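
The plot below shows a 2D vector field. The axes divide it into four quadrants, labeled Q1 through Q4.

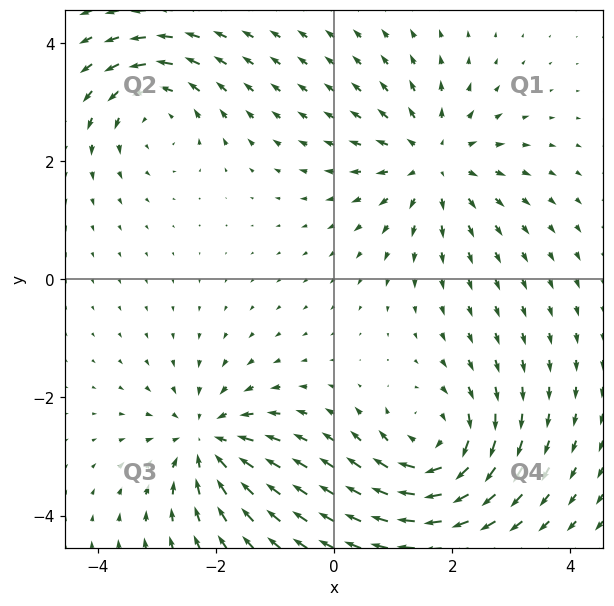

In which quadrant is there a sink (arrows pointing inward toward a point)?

The sink sits at approximately (-2.2, -2.7), which lies in quadrant Q3. The divergence there is about -5, negative as expected for a sink.

Q3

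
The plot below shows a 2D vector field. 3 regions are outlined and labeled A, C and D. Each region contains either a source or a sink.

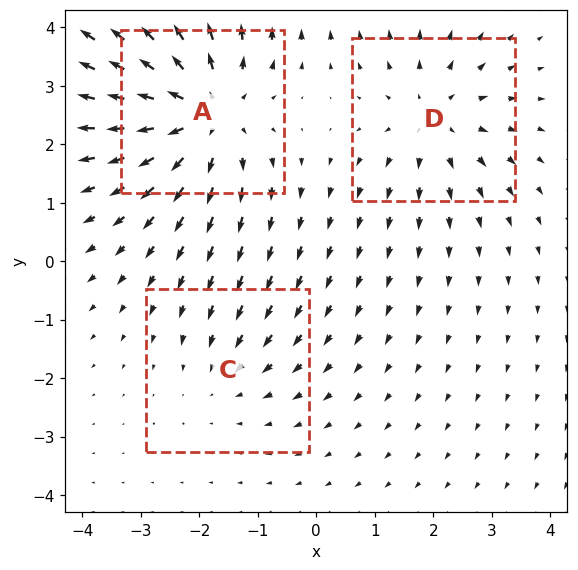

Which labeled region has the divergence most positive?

Divergence at each region's feature centre — A: about +4, C: about -2, D: about +3. Region A is most positive.

A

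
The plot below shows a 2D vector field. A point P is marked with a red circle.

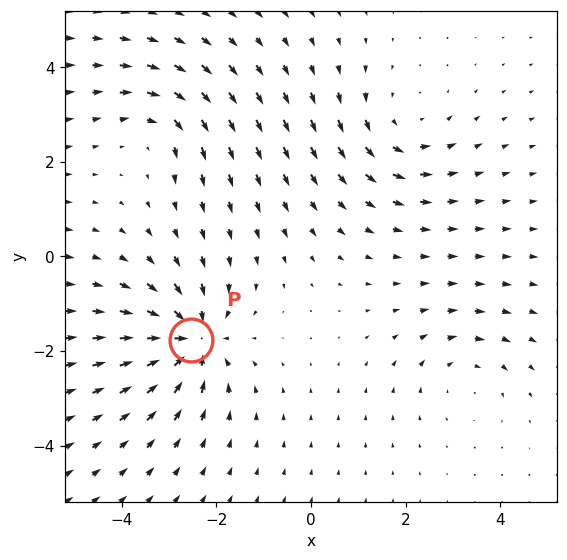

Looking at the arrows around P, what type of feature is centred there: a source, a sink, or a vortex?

At P (-2.5, -1.8) the arrows converge inward. Divergence about -5, curl ≈0 — negative divergence with near-zero curl is a sink.

sink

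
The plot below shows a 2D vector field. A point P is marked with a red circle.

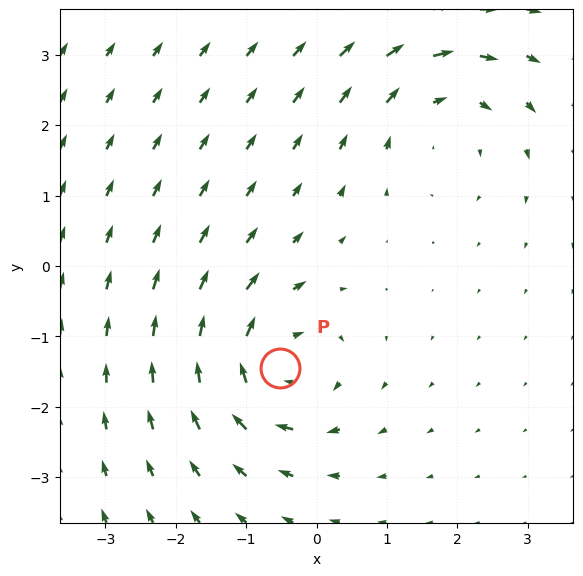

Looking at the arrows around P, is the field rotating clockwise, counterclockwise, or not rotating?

clockwise

Near P at (-0.5, -1.4) the arrows circulate clockwise. The curl (z-component) there is about -7; negative curl means clockwise rotation.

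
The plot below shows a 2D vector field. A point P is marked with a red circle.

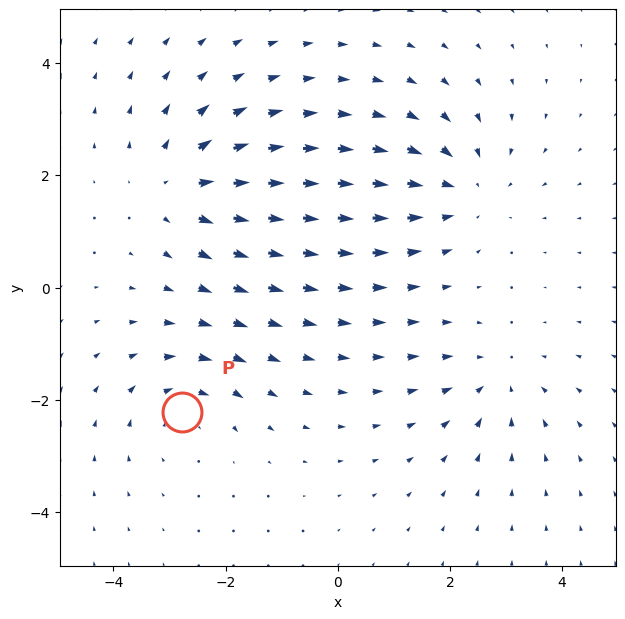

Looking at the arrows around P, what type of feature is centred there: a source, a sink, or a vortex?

At P (-2.8, -2.2) the arrows circulate clockwise. Divergence ≈0, curl about -4 — near-zero divergence with nonzero curl is a vortex.

vortex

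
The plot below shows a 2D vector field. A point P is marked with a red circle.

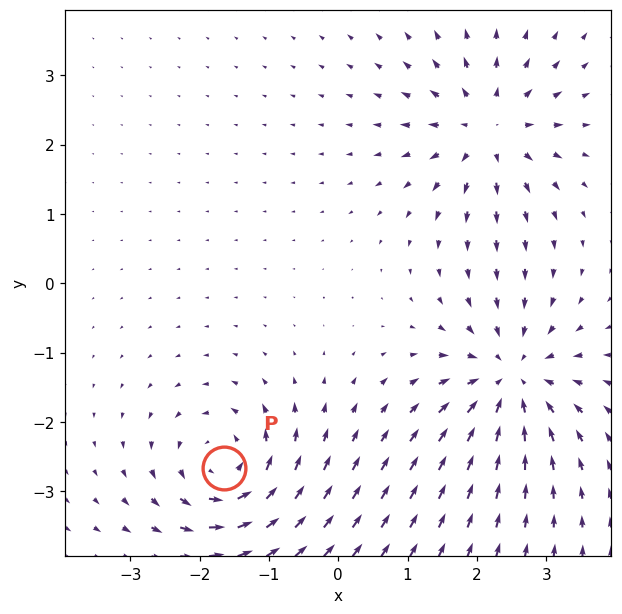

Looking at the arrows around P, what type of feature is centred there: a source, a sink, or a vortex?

vortex

At P (-1.6, -2.7) the arrows circulate counterclockwise. Divergence ≈0, curl about +5 — near-zero divergence with nonzero curl is a vortex.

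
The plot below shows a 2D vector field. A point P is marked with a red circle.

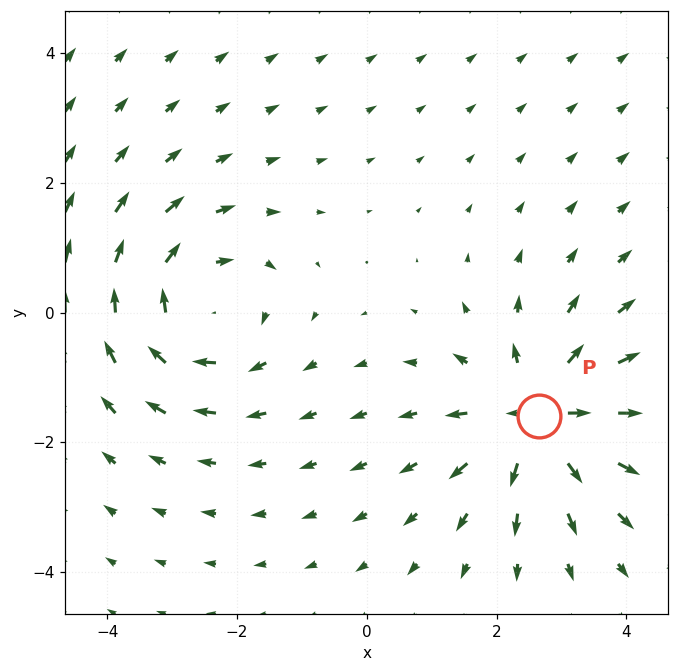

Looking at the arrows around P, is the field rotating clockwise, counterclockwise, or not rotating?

Near P at (2.6, -1.6) the arrows show no circulation. The curl there is ≈0.

not rotating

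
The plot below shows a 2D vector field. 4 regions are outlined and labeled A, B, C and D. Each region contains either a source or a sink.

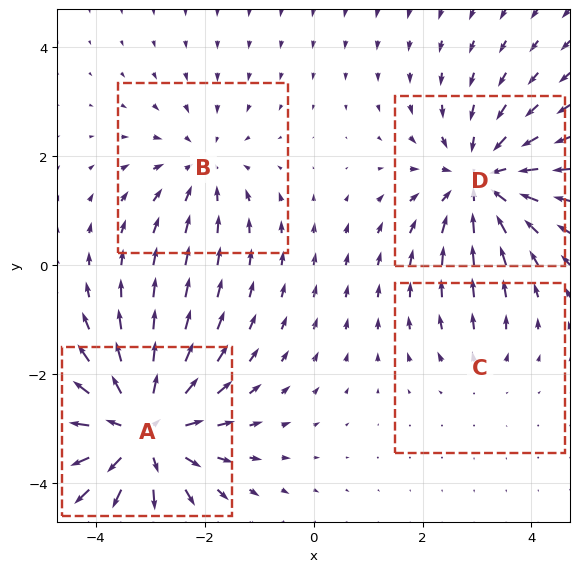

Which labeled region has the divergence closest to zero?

Divergence at each region's feature centre — A: about +6, B: about -3, C: about +2, D: about -5. Region C is closest to zero.

C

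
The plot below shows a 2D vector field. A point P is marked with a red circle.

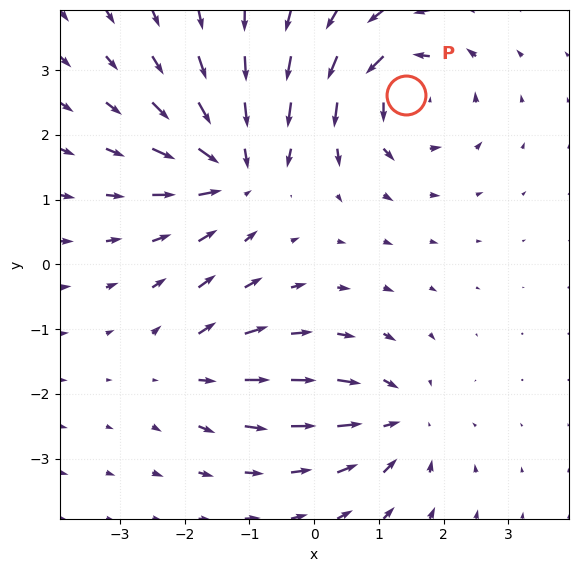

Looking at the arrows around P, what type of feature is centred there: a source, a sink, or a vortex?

vortex

At P (1.4, 2.6) the arrows circulate counterclockwise. Divergence ≈0, curl about +6 — near-zero divergence with nonzero curl is a vortex.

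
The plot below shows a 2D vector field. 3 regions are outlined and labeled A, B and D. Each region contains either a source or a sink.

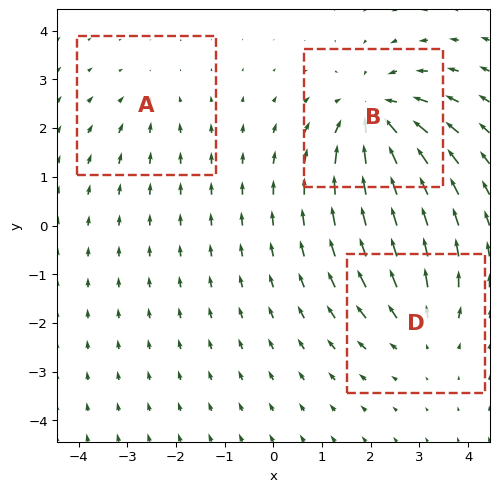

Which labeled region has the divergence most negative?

B

Divergence at each region's feature centre — A: about -2, B: about -4, D: about +3. Region B is most negative.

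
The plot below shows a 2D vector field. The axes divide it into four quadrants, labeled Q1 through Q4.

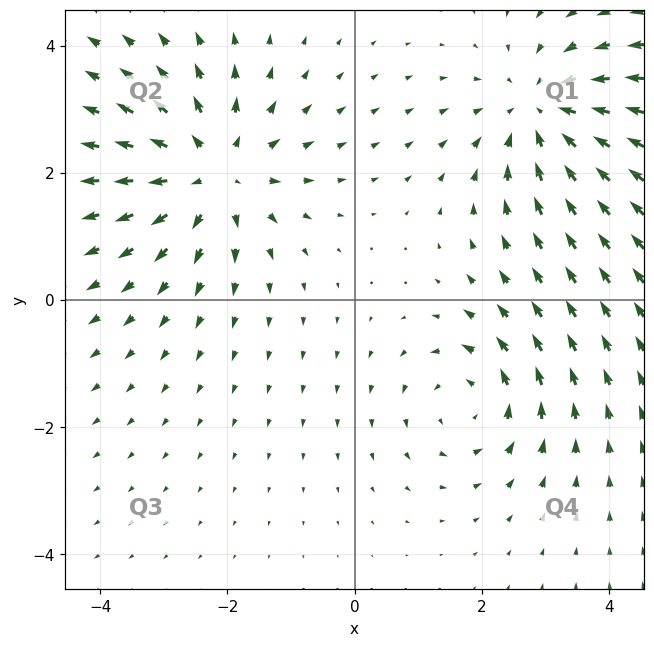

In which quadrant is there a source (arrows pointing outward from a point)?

Q2

The source sits at approximately (-2.2, 2.0), which lies in quadrant Q2. The divergence there is about +4, positive as expected for a source.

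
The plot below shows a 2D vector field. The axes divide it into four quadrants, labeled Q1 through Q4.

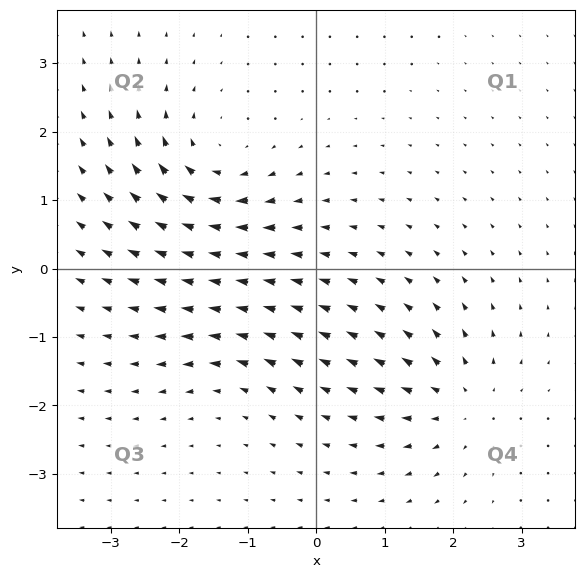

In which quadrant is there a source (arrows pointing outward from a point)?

Q4

The source sits at approximately (2.1, -2.0), which lies in quadrant Q4. The divergence there is about +5, positive as expected for a source.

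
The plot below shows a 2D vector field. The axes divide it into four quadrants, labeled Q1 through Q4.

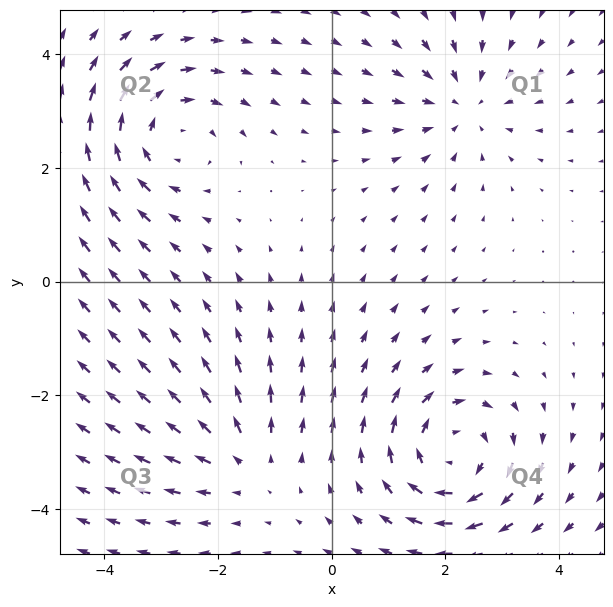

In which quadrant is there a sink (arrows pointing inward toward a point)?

Q1

The sink sits at approximately (2.3, 3.1), which lies in quadrant Q1. The divergence there is about -3, negative as expected for a sink.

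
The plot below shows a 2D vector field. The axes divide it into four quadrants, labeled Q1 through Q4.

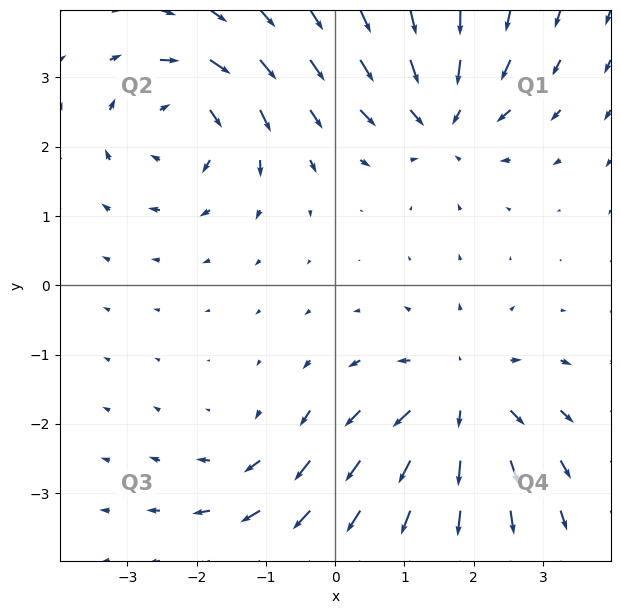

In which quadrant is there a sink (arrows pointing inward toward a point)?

The sink sits at approximately (1.5, 2.4), which lies in quadrant Q1. The divergence there is about -5, negative as expected for a sink.

Q1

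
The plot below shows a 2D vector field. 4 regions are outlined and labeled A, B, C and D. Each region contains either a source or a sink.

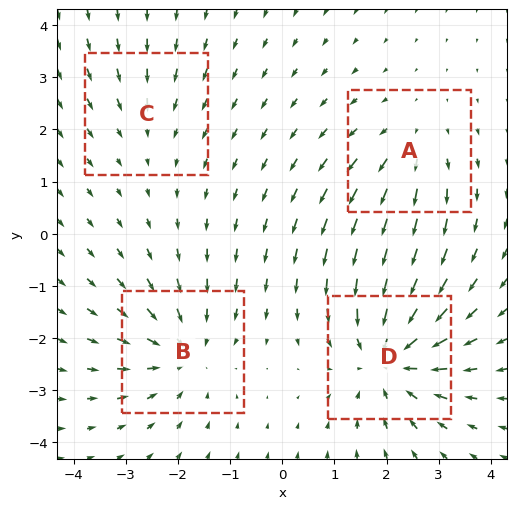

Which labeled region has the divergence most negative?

D

Divergence at each region's feature centre — A: about +3, B: about -4, C: about -2, D: about -6. Region D is most negative.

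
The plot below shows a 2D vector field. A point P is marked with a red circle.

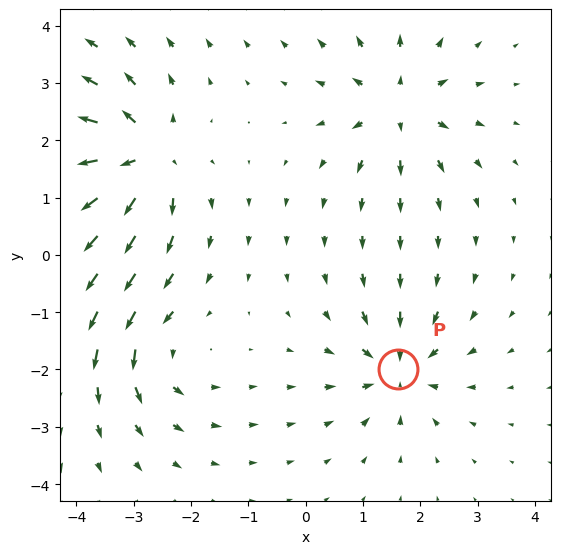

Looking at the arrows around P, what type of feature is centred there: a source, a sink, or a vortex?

At P (1.6, -2.0) the arrows converge inward. Divergence about -4, curl ≈0 — negative divergence with near-zero curl is a sink.

sink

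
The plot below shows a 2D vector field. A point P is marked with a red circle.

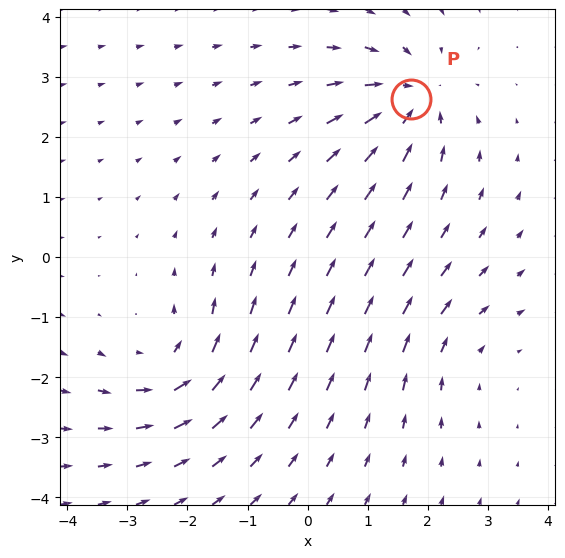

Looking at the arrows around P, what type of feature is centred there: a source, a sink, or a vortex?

At P (1.7, 2.6) the arrows converge inward. Divergence about -5, curl ≈0 — negative divergence with near-zero curl is a sink.

sink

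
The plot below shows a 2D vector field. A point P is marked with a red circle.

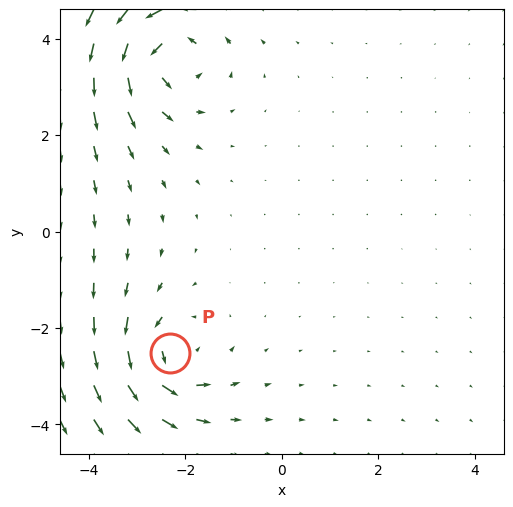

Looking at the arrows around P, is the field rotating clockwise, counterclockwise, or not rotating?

counterclockwise

Near P at (-2.3, -2.5) the arrows circulate counterclockwise. The curl (z-component) there is about +5; positive curl means counterclockwise rotation.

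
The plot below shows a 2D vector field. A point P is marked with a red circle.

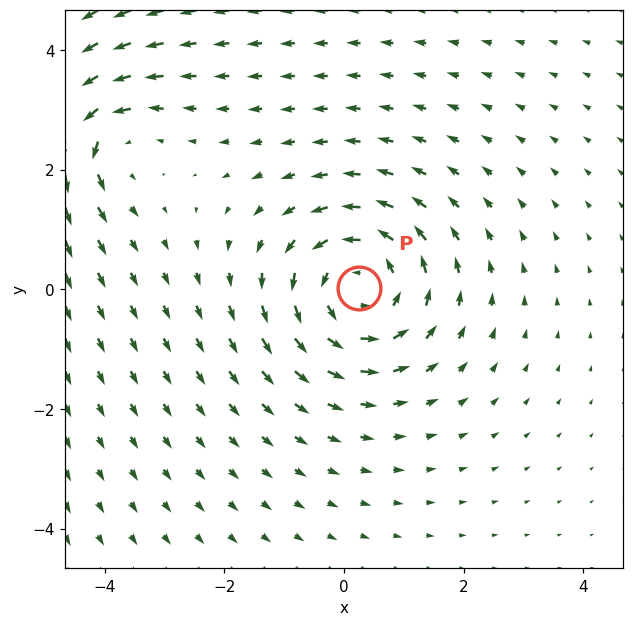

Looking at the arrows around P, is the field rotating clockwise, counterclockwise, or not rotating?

counterclockwise

Near P at (0.3, 0.0) the arrows circulate counterclockwise. The curl (z-component) there is about +4; positive curl means counterclockwise rotation.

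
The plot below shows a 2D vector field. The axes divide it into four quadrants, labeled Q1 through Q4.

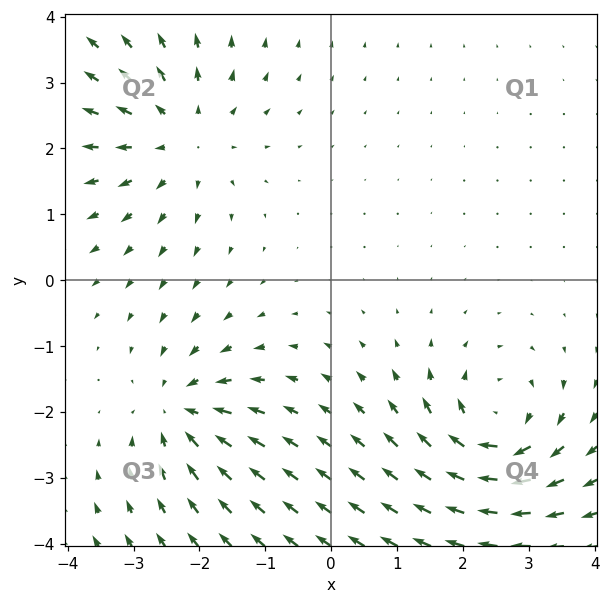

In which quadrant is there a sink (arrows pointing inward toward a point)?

Q3

The sink sits at approximately (-2.3, -2.0), which lies in quadrant Q3. The divergence there is about -4, negative as expected for a sink.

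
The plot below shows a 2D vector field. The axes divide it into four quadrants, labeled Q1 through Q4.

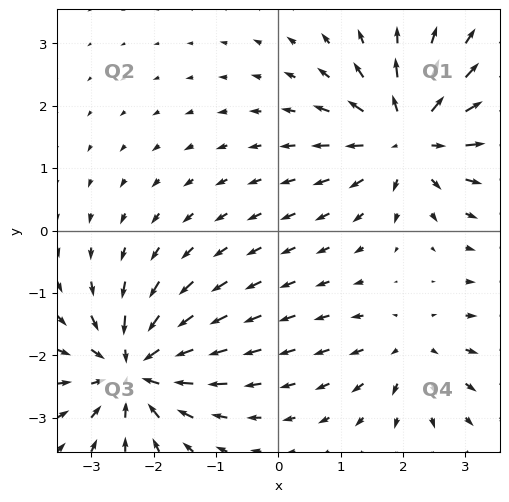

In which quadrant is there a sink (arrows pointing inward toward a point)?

The sink sits at approximately (-2.3, -2.2), which lies in quadrant Q3. The divergence there is about -6, negative as expected for a sink.

Q3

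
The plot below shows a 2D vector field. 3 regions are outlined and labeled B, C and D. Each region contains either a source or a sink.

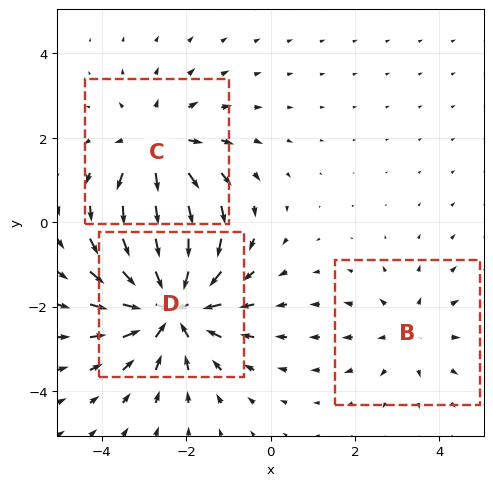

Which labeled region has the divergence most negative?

D

Divergence at each region's feature centre — B: about +2, C: about +3, D: about -4. Region D is most negative.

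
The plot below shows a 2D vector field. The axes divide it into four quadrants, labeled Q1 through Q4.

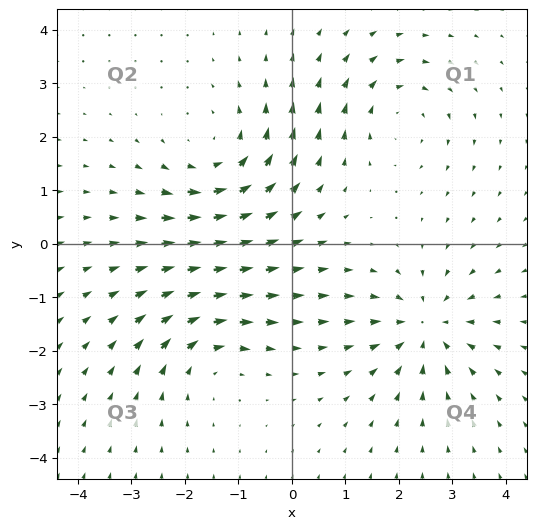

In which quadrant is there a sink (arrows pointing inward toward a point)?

The sink sits at approximately (2.5, -1.6), which lies in quadrant Q4. The divergence there is about -4, negative as expected for a sink.

Q4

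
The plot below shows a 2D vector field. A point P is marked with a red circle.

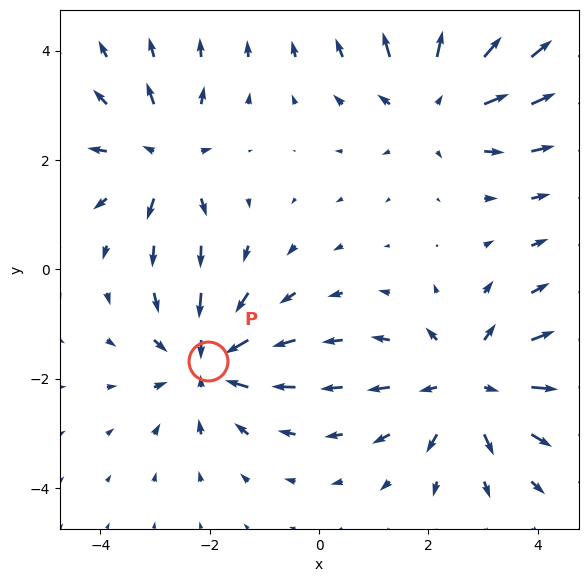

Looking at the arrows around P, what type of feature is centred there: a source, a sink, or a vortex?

At P (-2.0, -1.7) the arrows converge inward. Divergence about -5, curl ≈0 — negative divergence with near-zero curl is a sink.

sink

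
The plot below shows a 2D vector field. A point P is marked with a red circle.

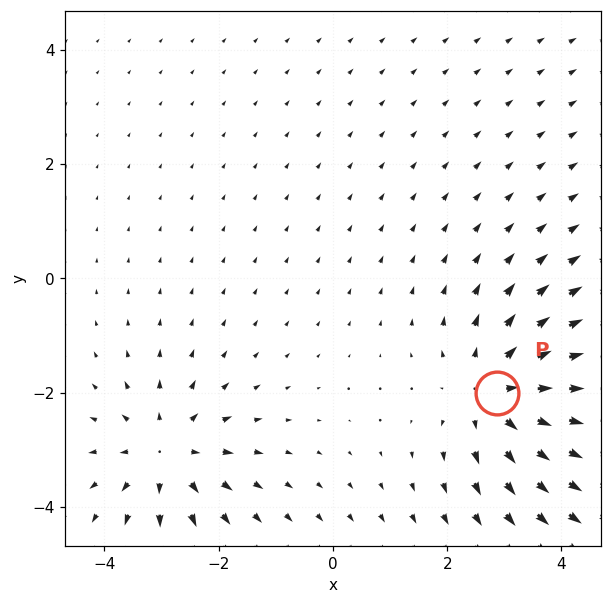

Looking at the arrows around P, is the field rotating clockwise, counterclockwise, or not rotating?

Near P at (2.9, -2.0) the arrows show no circulation. The curl there is ≈0.

not rotating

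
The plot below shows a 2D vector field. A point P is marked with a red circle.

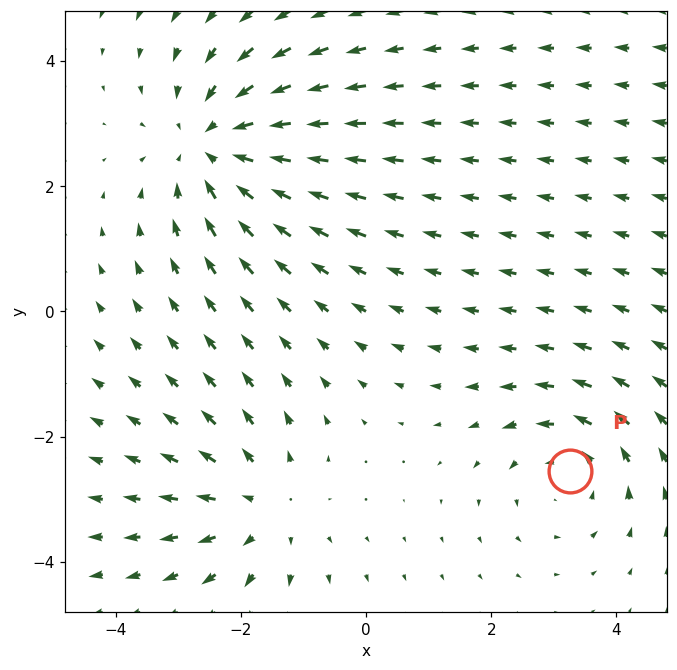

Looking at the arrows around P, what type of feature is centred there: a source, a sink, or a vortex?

At P (3.3, -2.5) the arrows circulate counterclockwise. Divergence ≈0, curl about +3 — near-zero divergence with nonzero curl is a vortex.

vortex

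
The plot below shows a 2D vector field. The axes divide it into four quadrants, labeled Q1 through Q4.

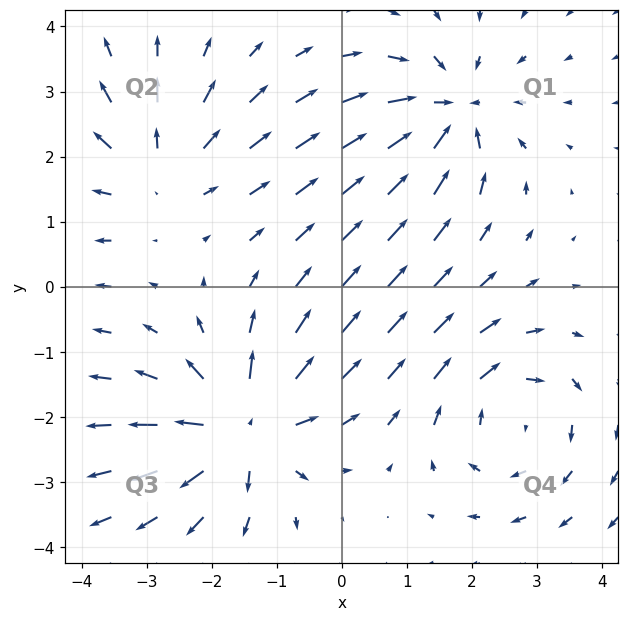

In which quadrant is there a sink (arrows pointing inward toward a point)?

Q1

The sink sits at approximately (1.6, 2.7), which lies in quadrant Q1. The divergence there is about -6, negative as expected for a sink.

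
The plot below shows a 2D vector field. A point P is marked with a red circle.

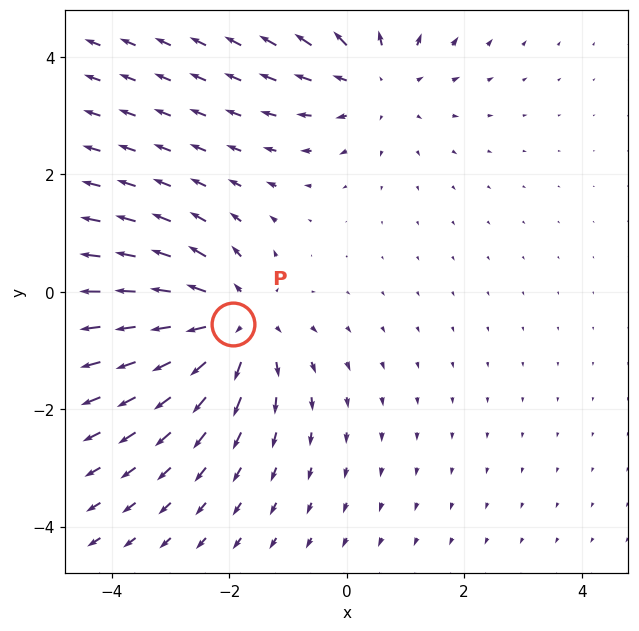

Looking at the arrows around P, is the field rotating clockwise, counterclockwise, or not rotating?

not rotating

Near P at (-1.9, -0.5) the arrows show no circulation. The curl there is ≈0.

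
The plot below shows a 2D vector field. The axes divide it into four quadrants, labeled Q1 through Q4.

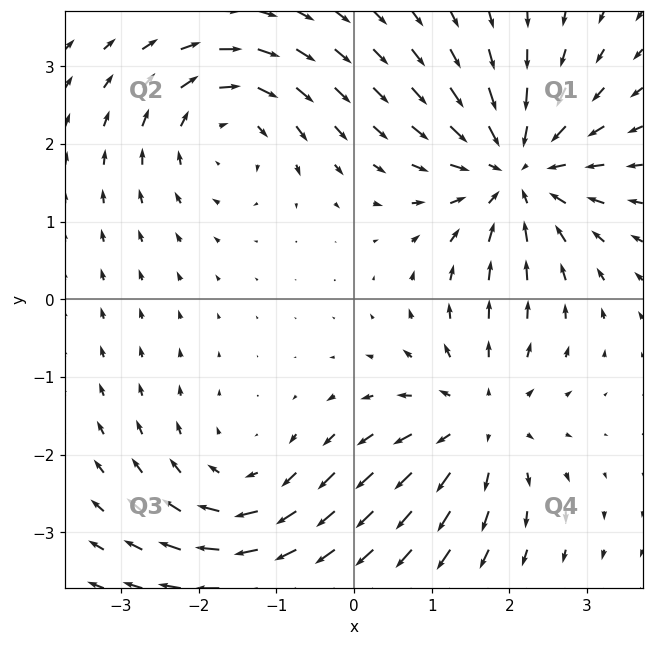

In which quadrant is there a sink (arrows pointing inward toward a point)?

The sink sits at approximately (2.1, 1.6), which lies in quadrant Q1. The divergence there is about -5, negative as expected for a sink.

Q1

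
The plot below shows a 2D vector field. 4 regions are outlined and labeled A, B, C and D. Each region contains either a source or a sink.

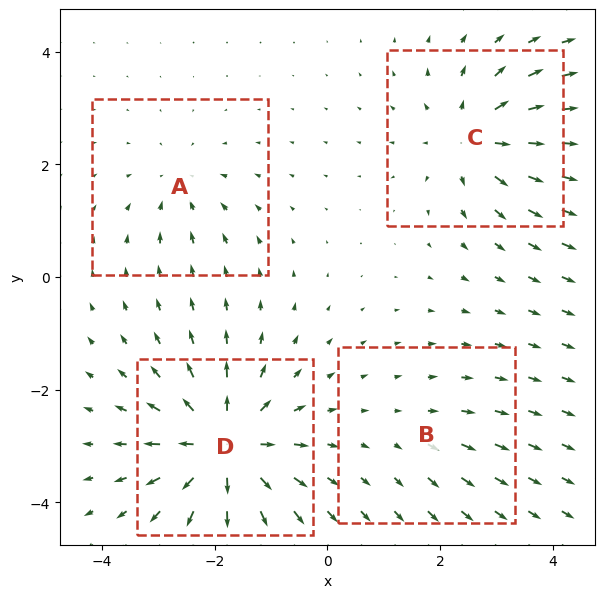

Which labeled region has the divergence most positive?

D

Divergence at each region's feature centre — A: about -3, B: about +2, C: about +6, D: about +8. Region D is most positive.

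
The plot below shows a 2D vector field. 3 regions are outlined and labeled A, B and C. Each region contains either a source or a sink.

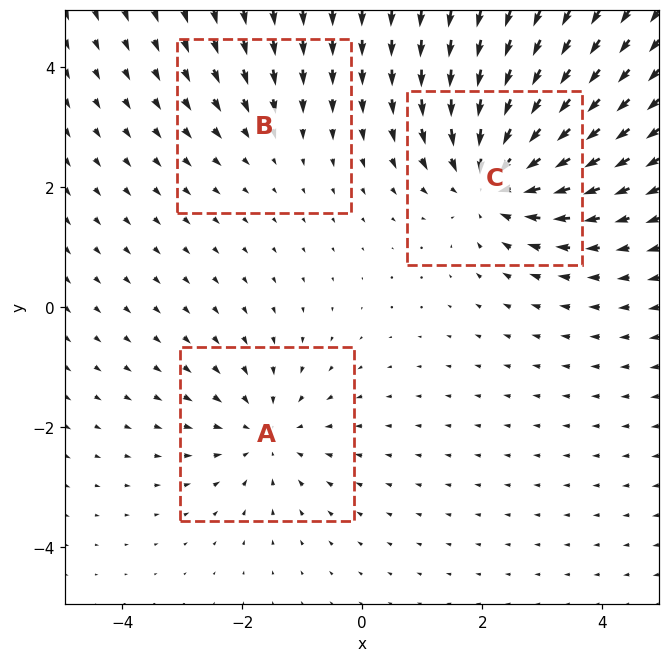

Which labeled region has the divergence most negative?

Divergence at each region's feature centre — A: about -3, B: about -2, C: about -5. Region C is most negative.

C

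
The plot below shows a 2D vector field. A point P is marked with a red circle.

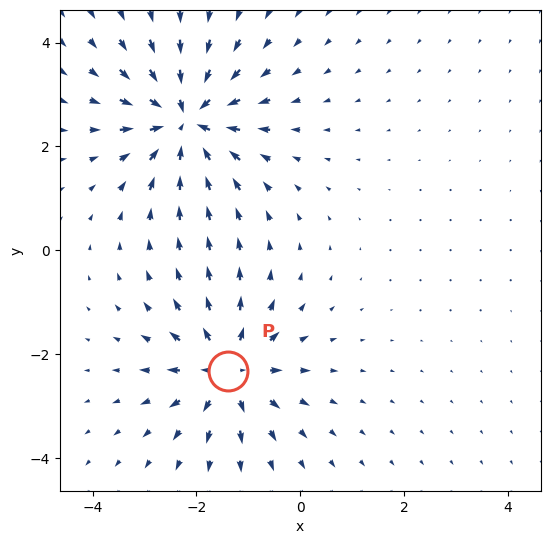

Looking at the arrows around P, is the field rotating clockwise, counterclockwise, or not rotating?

Near P at (-1.4, -2.3) the arrows show no circulation. The curl there is ≈0.

not rotating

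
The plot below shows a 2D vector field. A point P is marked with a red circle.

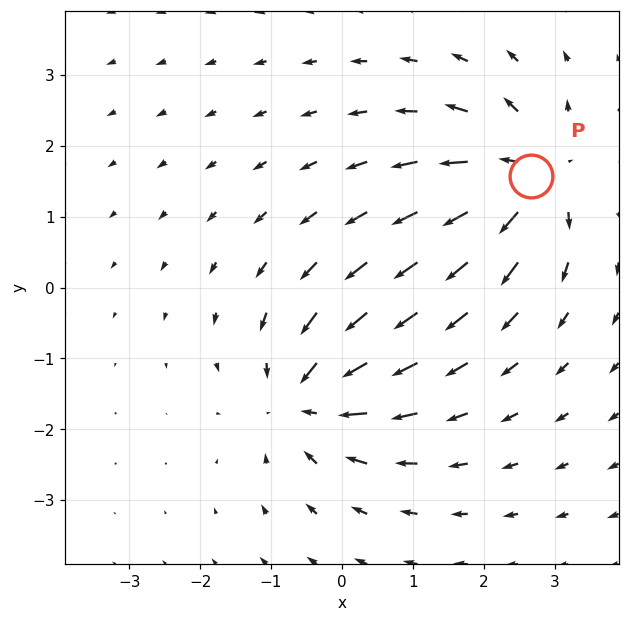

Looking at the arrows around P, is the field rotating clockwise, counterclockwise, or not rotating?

Near P at (2.7, 1.6) the arrows show no circulation. The curl there is ≈0.

not rotating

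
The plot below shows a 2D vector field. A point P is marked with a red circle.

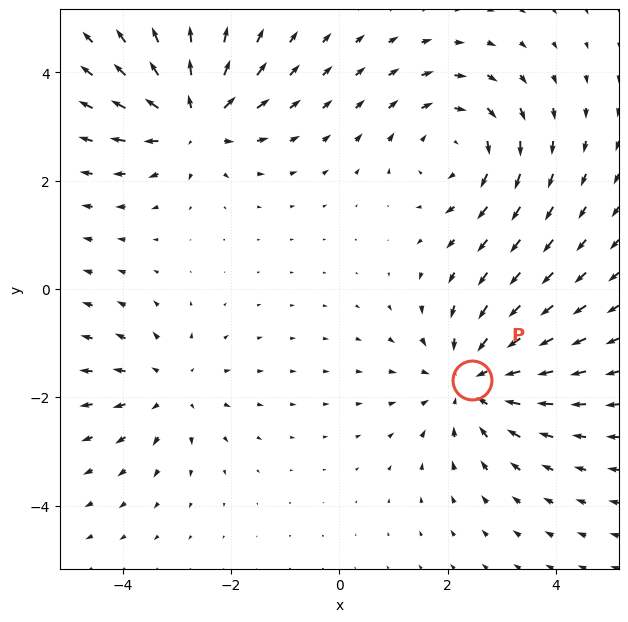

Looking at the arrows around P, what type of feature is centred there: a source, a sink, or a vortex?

At P (2.5, -1.7) the arrows converge inward. Divergence about -4, curl ≈0 — negative divergence with near-zero curl is a sink.

sink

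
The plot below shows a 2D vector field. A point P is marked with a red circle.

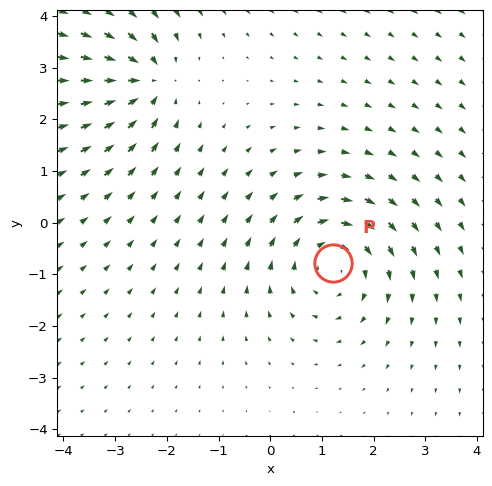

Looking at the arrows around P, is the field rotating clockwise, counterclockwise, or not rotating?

Near P at (1.2, -0.8) the arrows circulate clockwise. The curl (z-component) there is about -4; negative curl means clockwise rotation.

clockwise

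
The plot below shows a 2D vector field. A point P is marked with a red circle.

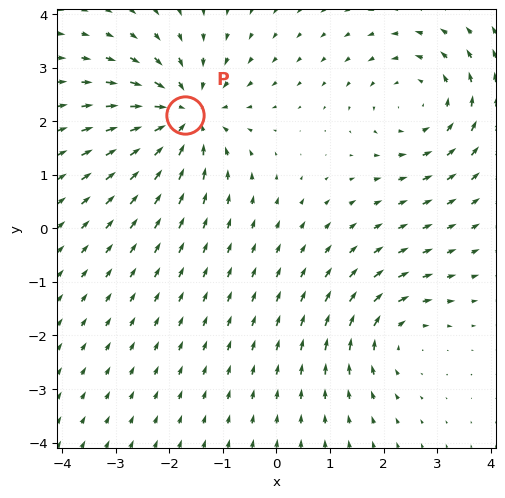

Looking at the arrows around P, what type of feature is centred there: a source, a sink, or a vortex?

At P (-1.7, 2.1) the arrows converge inward. Divergence about -5, curl ≈0 — negative divergence with near-zero curl is a sink.

sink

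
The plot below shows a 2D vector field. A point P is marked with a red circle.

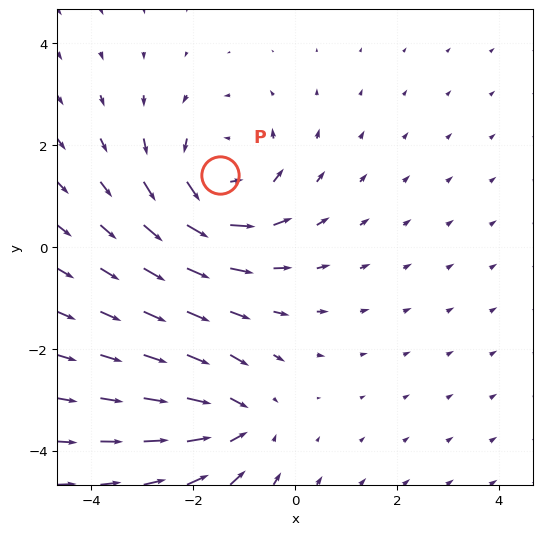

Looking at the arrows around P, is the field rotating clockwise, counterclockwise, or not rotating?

counterclockwise

Near P at (-1.5, 1.4) the arrows circulate counterclockwise. The curl (z-component) there is about +4; positive curl means counterclockwise rotation.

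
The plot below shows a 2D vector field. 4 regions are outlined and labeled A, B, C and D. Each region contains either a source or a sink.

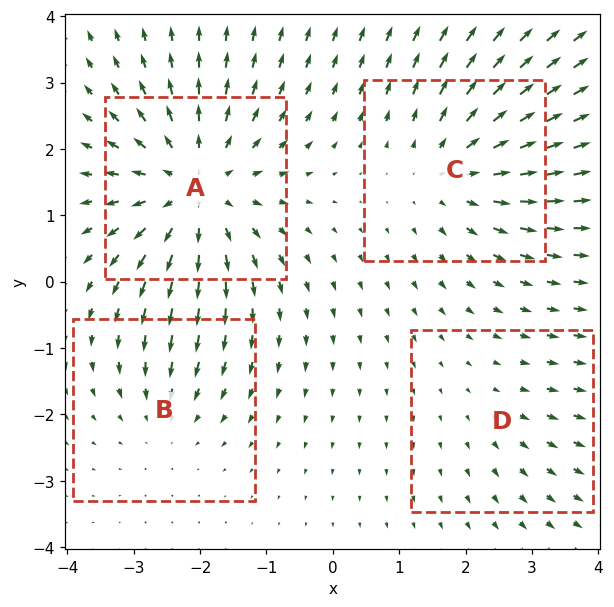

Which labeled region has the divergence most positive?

Divergence at each region's feature centre — A: about +6, B: about -3, C: about +4, D: about +2. Region A is most positive.

A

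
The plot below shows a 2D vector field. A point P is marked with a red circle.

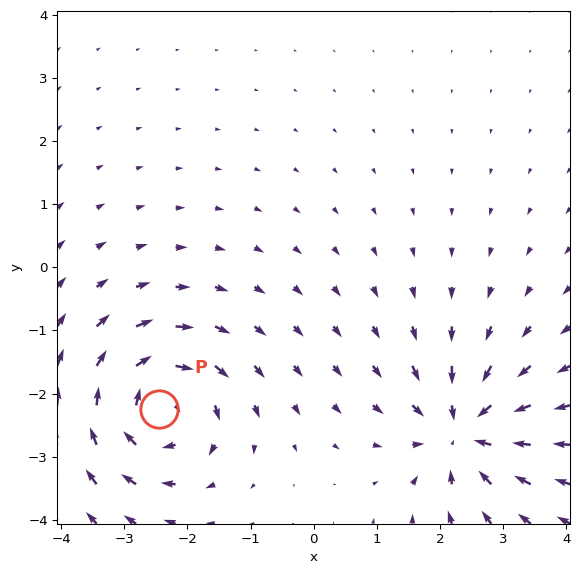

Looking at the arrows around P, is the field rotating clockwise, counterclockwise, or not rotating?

Near P at (-2.5, -2.2) the arrows circulate clockwise. The curl (z-component) there is about -5; negative curl means clockwise rotation.

clockwise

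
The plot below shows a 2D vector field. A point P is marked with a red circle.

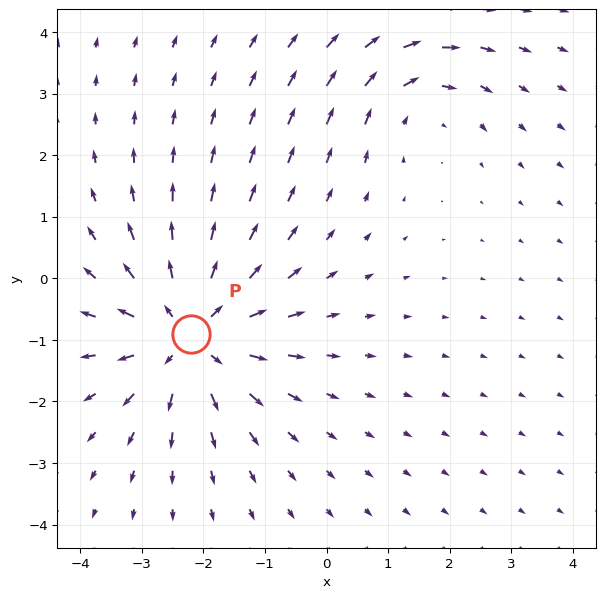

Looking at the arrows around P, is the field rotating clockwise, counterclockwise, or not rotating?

Near P at (-2.2, -0.9) the arrows show no circulation. The curl there is ≈0.

not rotating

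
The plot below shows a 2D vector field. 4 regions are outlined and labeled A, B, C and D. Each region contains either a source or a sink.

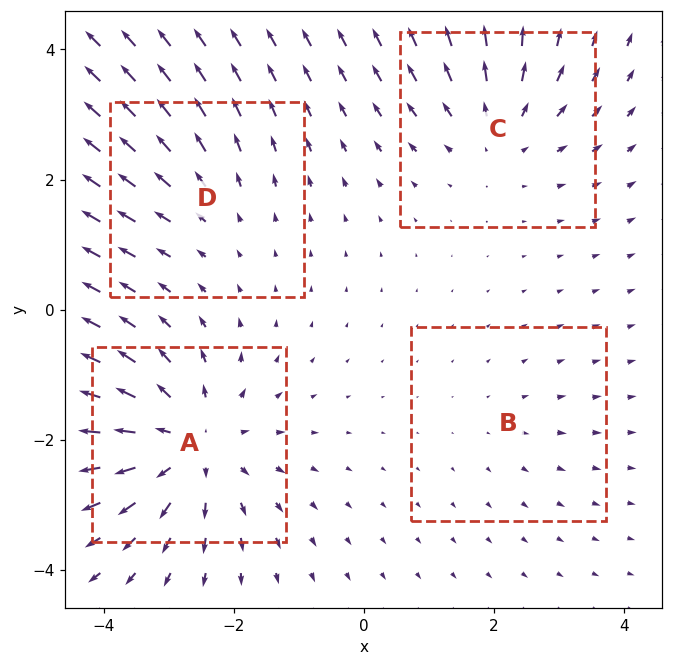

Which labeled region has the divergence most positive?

A

Divergence at each region's feature centre — A: about +6, B: about +2, C: about +4, D: about +3. Region A is most positive.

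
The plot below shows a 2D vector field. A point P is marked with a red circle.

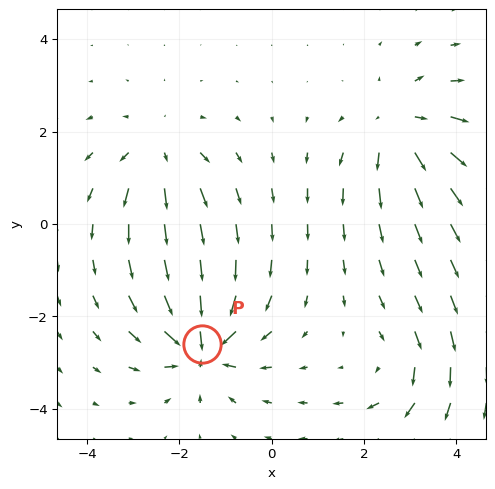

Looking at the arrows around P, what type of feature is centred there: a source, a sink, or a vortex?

sink

At P (-1.5, -2.6) the arrows converge inward. Divergence about -6, curl ≈0 — negative divergence with near-zero curl is a sink.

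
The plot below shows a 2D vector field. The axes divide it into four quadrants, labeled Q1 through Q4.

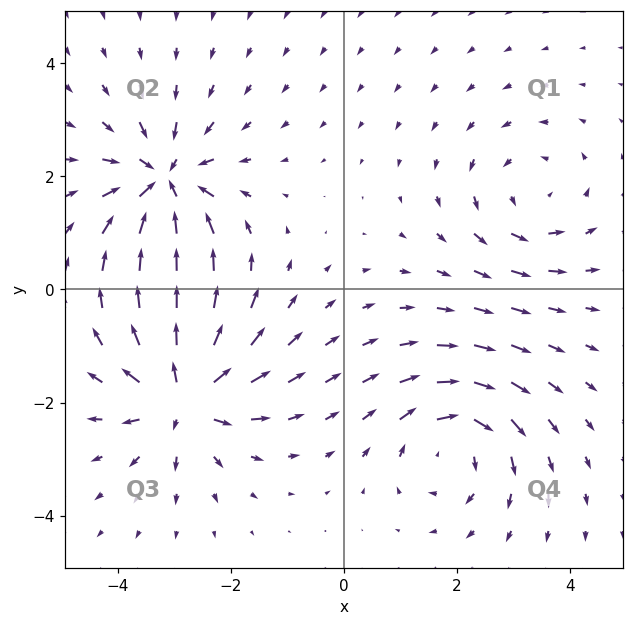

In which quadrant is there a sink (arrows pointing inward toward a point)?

The sink sits at approximately (-3.2, 1.9), which lies in quadrant Q2. The divergence there is about -6, negative as expected for a sink.

Q2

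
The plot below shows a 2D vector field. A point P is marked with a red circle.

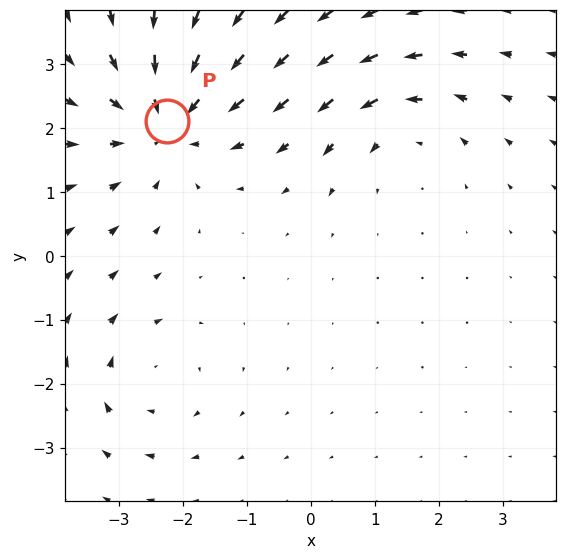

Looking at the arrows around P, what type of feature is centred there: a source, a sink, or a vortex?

At P (-2.3, 2.1) the arrows converge inward. Divergence about -4, curl ≈0 — negative divergence with near-zero curl is a sink.

sink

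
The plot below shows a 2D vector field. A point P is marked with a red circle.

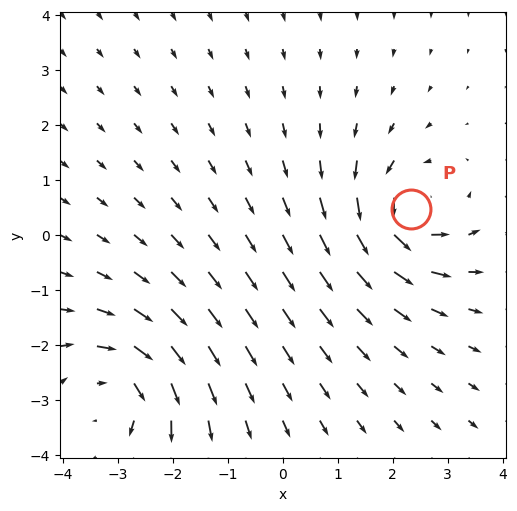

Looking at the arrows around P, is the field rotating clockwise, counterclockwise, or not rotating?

Near P at (2.3, 0.5) the arrows circulate counterclockwise. The curl (z-component) there is about +5; positive curl means counterclockwise rotation.

counterclockwise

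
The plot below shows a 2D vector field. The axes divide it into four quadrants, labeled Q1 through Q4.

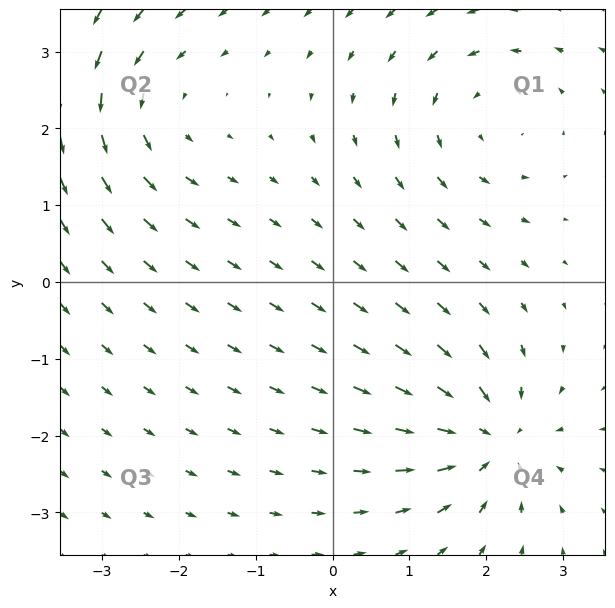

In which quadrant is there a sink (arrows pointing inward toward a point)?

Q4

The sink sits at approximately (2.1, -2.1), which lies in quadrant Q4. The divergence there is about -7, negative as expected for a sink.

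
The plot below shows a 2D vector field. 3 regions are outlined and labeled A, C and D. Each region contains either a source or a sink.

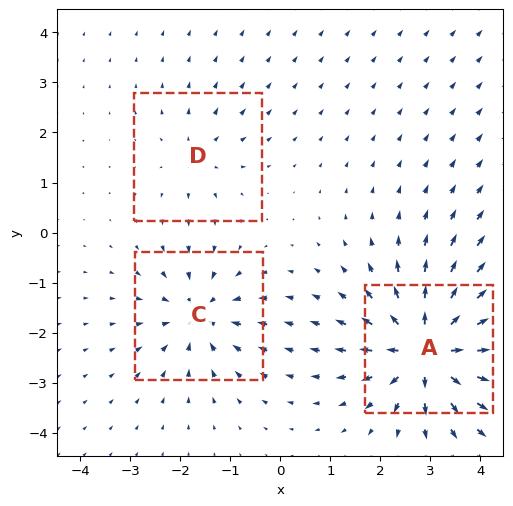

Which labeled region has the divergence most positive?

A

Divergence at each region's feature centre — A: about +7, C: about -4, D: about +2. Region A is most positive.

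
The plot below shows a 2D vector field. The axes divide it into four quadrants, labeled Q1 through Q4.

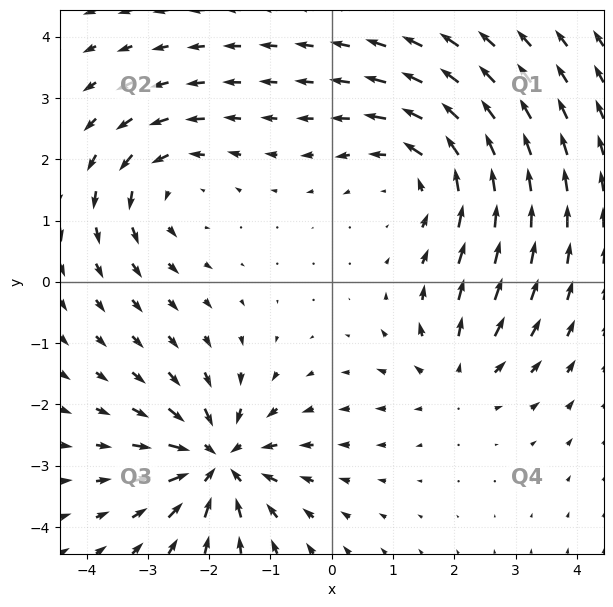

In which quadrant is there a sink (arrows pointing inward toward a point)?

Q3

The sink sits at approximately (-1.9, -2.9), which lies in quadrant Q3. The divergence there is about -6, negative as expected for a sink.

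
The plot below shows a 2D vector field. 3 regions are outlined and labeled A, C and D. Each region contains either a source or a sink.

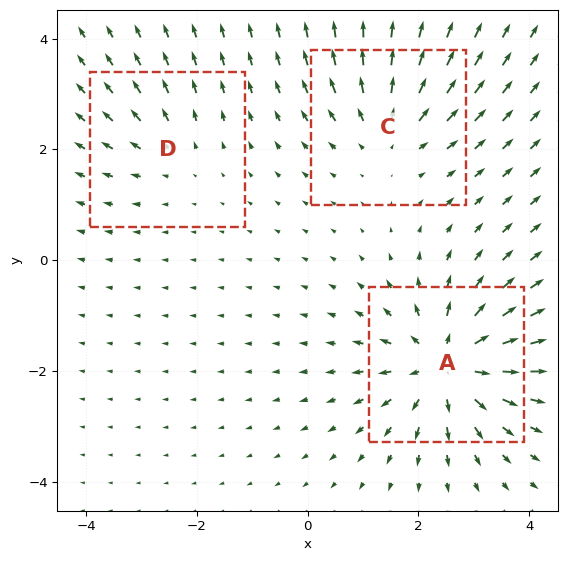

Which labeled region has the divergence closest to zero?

D

Divergence at each region's feature centre — A: about +6, C: about +3, D: about +2. Region D is closest to zero.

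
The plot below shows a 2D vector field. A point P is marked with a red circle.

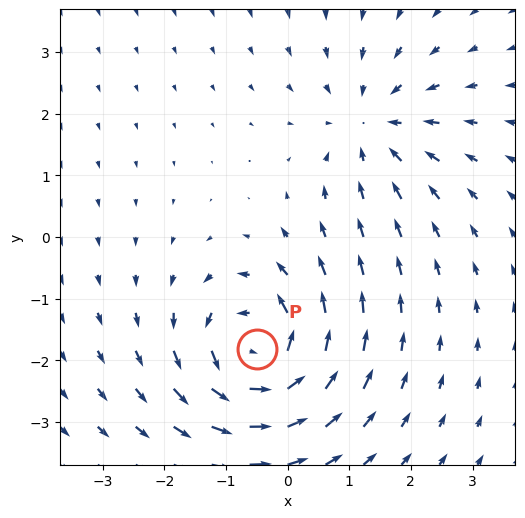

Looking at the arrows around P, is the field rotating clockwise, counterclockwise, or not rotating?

Near P at (-0.5, -1.8) the arrows circulate counterclockwise. The curl (z-component) there is about +5; positive curl means counterclockwise rotation.

counterclockwise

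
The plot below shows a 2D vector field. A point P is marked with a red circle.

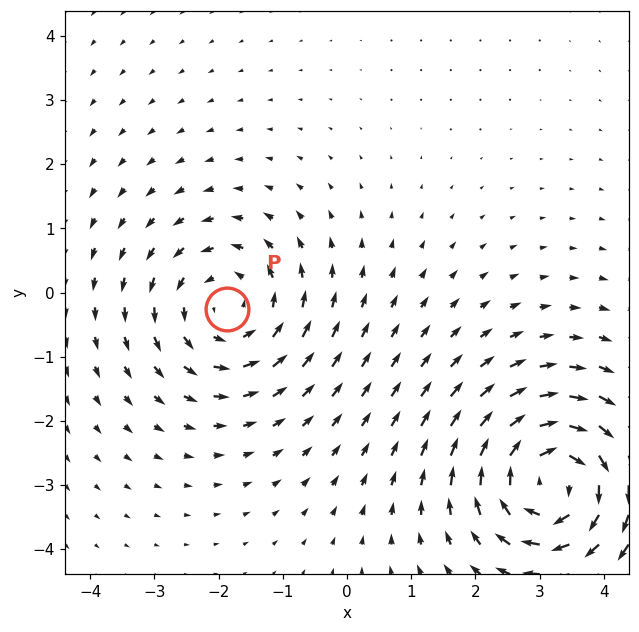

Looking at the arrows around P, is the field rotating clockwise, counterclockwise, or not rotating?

Near P at (-1.9, -0.3) the arrows circulate counterclockwise. The curl (z-component) there is about +3; positive curl means counterclockwise rotation.

counterclockwise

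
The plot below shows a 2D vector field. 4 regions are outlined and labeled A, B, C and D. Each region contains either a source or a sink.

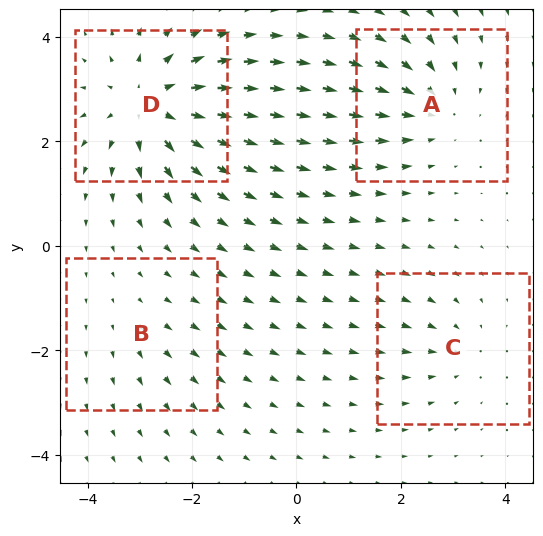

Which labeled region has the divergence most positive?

Divergence at each region's feature centre — A: about -4, B: about +2, C: about -3, D: about +7. Region D is most positive.

D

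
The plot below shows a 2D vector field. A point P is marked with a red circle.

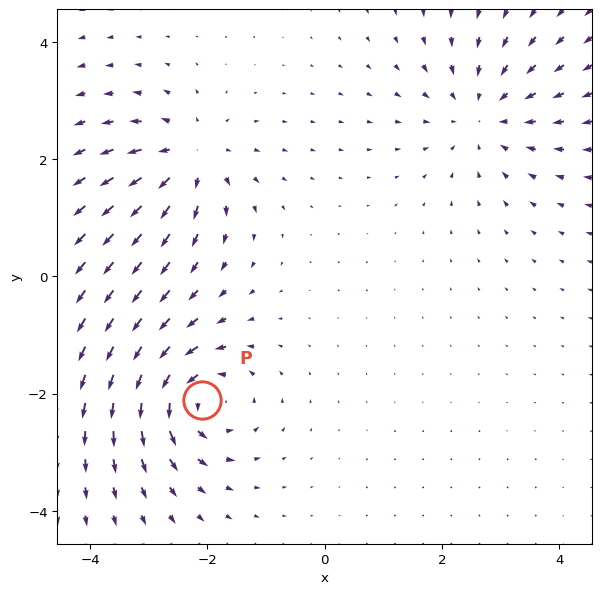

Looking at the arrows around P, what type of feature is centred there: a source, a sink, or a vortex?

At P (-2.1, -2.1) the arrows circulate counterclockwise. Divergence ≈0, curl about +6 — near-zero divergence with nonzero curl is a vortex.

vortex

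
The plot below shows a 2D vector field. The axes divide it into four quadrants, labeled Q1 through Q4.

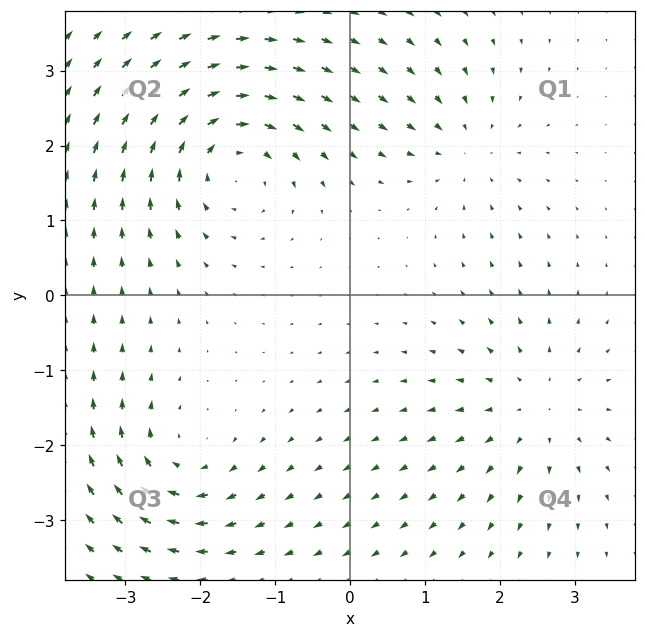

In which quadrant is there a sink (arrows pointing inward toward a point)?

Q1

The sink sits at approximately (1.5, 2.0), which lies in quadrant Q1. The divergence there is about -4, negative as expected for a sink.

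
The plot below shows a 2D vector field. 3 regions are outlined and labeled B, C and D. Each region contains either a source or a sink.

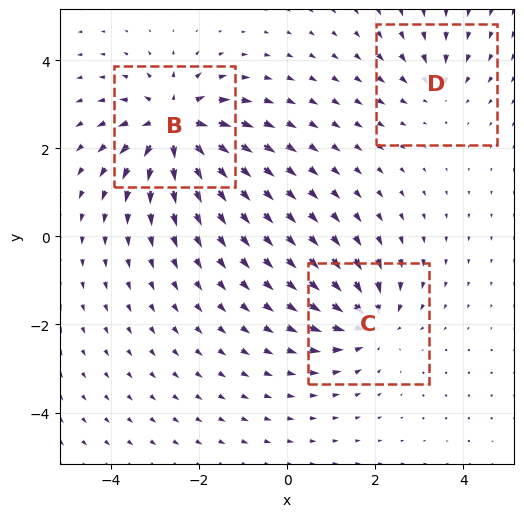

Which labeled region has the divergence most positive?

B

Divergence at each region's feature centre — B: about +6, C: about -4, D: about -2. Region B is most positive.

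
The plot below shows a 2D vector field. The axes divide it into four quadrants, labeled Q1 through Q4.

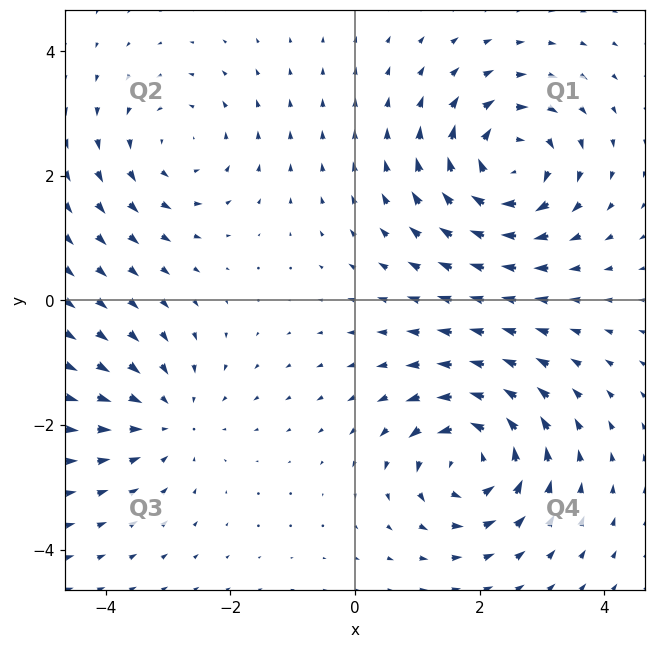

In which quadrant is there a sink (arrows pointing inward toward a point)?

The sink sits at approximately (-3.0, -1.9), which lies in quadrant Q3. The divergence there is about -3, negative as expected for a sink.

Q3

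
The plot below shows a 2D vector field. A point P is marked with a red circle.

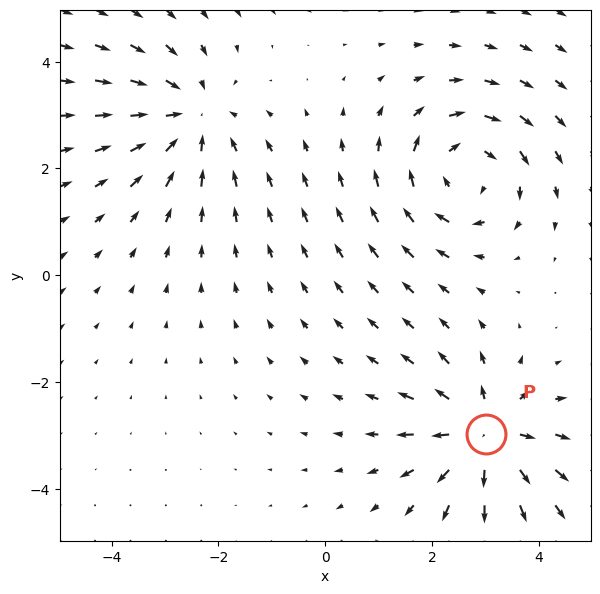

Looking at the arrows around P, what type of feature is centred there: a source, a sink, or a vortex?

At P (3.0, -3.0) the arrows spread outward. Divergence about +5, curl ≈0 — positive divergence with near-zero curl is a source.

source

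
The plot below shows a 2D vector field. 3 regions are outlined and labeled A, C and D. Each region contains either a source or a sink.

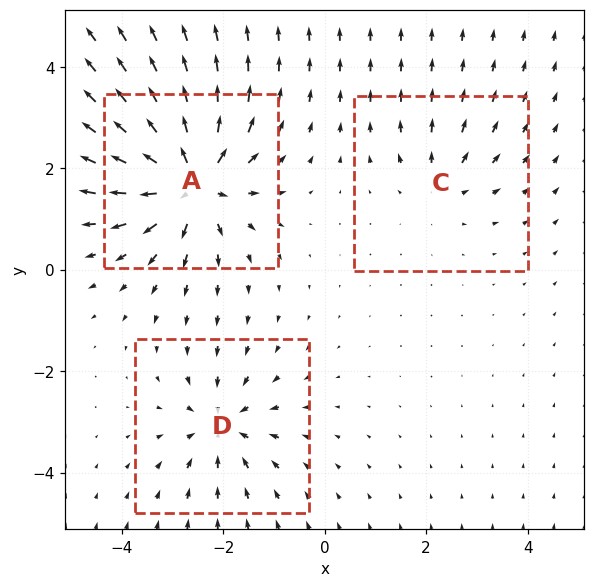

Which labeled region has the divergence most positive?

Divergence at each region's feature centre — A: about +6, C: about +2, D: about -4. Region A is most positive.

A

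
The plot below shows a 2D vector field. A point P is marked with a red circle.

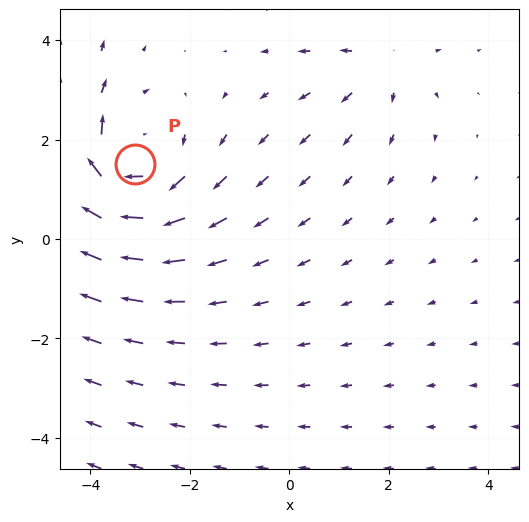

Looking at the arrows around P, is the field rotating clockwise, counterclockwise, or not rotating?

Near P at (-3.1, 1.5) the arrows circulate clockwise. The curl (z-component) there is about -4; negative curl means clockwise rotation.

clockwise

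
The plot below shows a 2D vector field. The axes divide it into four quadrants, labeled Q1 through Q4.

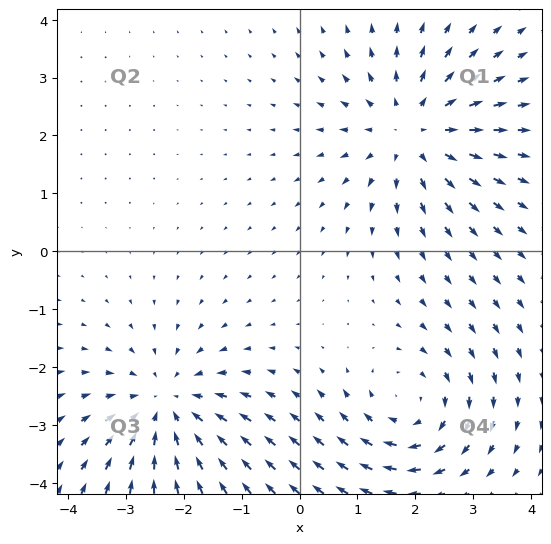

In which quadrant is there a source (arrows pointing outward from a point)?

Q1

The source sits at approximately (2.0, 2.1), which lies in quadrant Q1. The divergence there is about +4, positive as expected for a source.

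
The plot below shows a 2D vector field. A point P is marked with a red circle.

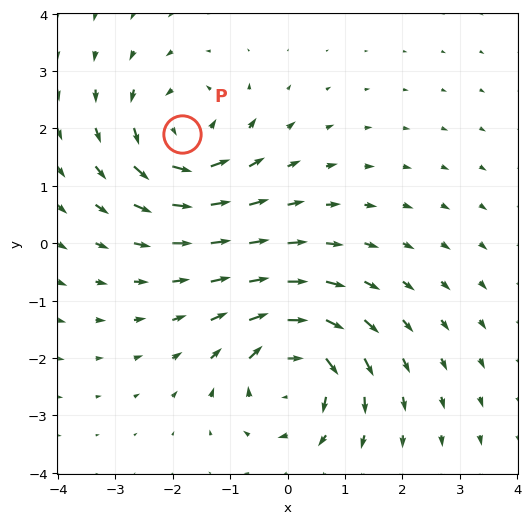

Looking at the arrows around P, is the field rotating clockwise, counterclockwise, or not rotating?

counterclockwise

Near P at (-1.8, 1.9) the arrows circulate counterclockwise. The curl (z-component) there is about +3; positive curl means counterclockwise rotation.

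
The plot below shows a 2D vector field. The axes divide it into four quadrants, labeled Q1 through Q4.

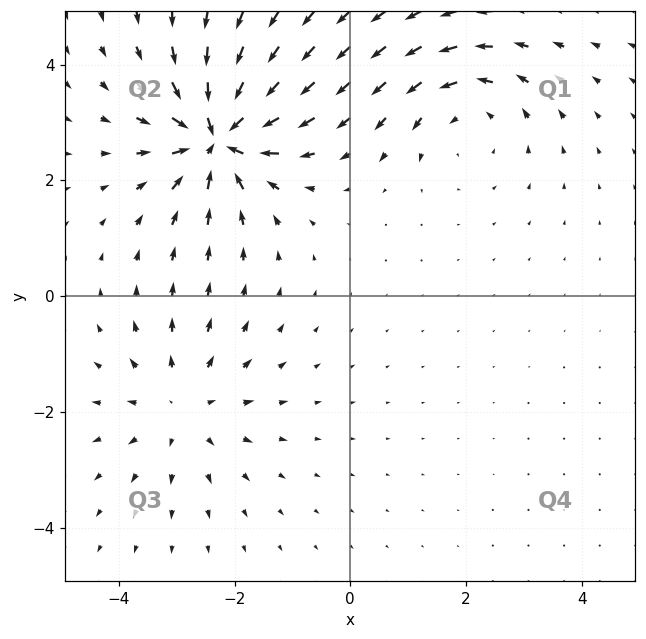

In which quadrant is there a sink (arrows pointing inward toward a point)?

The sink sits at approximately (-2.3, 2.8), which lies in quadrant Q2. The divergence there is about -5, negative as expected for a sink.

Q2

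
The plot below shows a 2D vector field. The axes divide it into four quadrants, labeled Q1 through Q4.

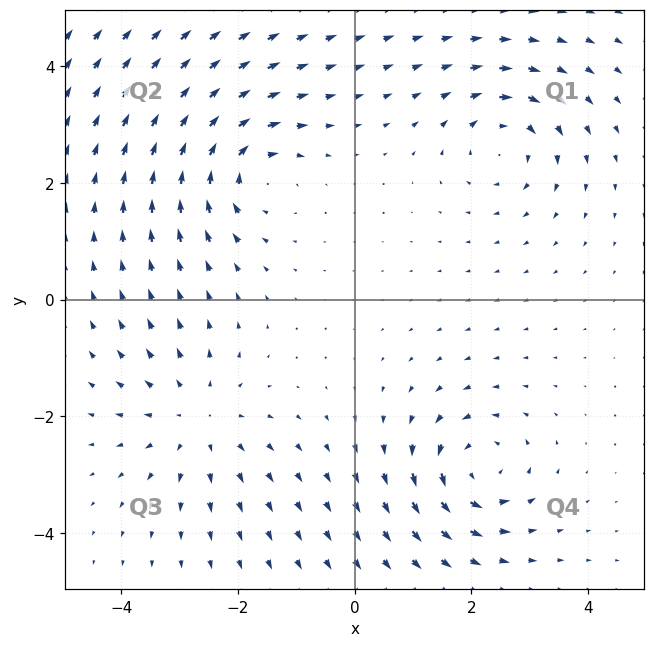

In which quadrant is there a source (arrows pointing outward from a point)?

The source sits at approximately (-2.7, -2.0), which lies in quadrant Q3. The divergence there is about +4, positive as expected for a source.

Q3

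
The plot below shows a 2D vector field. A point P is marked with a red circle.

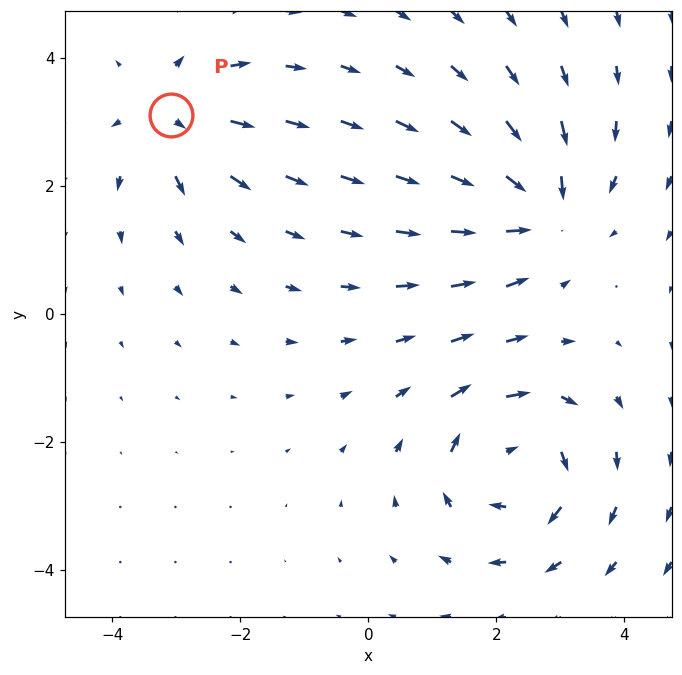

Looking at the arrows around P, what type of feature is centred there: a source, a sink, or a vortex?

source

At P (-3.1, 3.1) the arrows spread outward. Divergence about +4, curl ≈0 — positive divergence with near-zero curl is a source.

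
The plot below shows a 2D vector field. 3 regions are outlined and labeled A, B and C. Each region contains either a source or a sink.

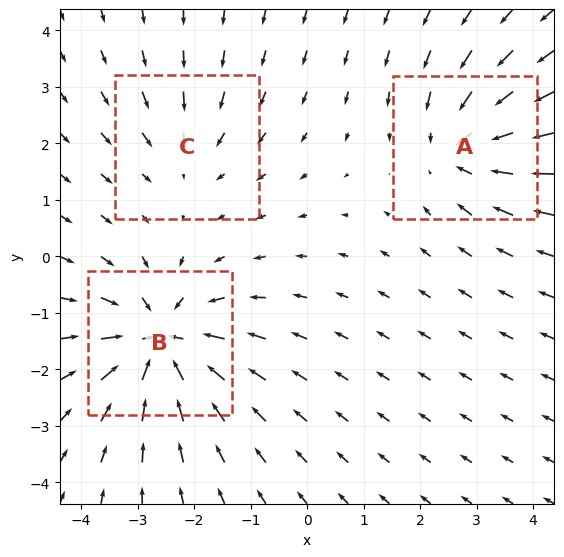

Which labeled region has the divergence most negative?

Divergence at each region's feature centre — A: about -3, B: about -5, C: about -2. Region B is most negative.

B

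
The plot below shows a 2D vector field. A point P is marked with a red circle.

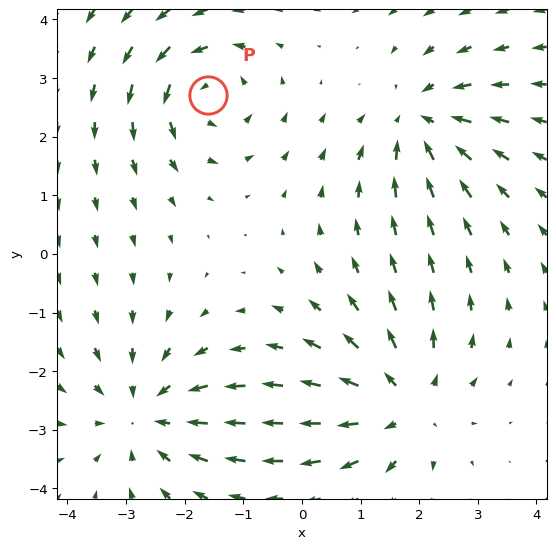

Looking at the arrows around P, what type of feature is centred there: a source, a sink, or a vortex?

vortex

At P (-1.6, 2.7) the arrows circulate counterclockwise. Divergence ≈0, curl about +5 — near-zero divergence with nonzero curl is a vortex.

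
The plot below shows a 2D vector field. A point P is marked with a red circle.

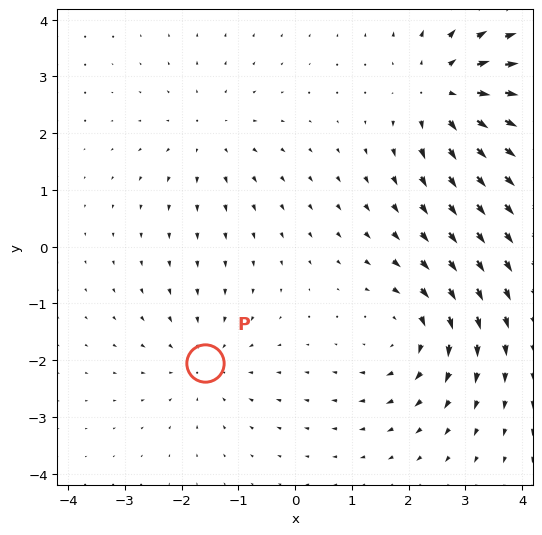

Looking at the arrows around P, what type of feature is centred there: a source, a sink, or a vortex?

sink

At P (-1.6, -2.0) the arrows converge inward. Divergence about -3, curl ≈0 — negative divergence with near-zero curl is a sink.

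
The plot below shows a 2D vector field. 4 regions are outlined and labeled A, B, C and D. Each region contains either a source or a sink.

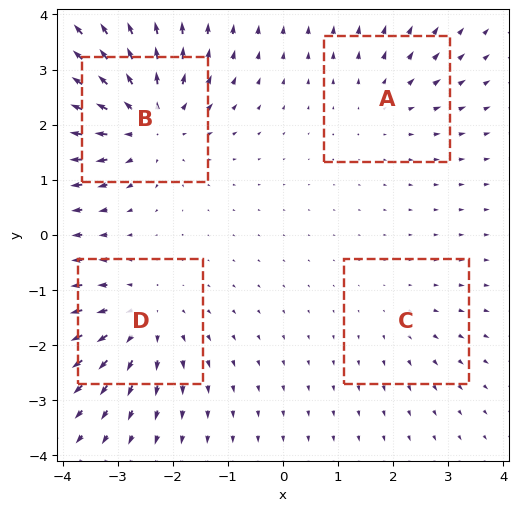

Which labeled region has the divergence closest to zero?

Divergence at each region's feature centre — A: about +3, B: about +6, C: about +2, D: about +5. Region C is closest to zero.

C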